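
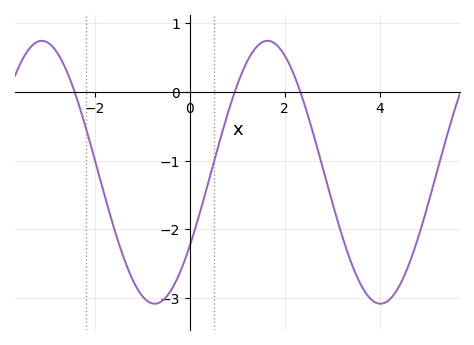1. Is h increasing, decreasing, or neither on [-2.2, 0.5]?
neither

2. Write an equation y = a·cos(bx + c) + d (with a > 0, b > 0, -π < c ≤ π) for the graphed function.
y = 1.91cos(1.32x - 2.16) - 1.17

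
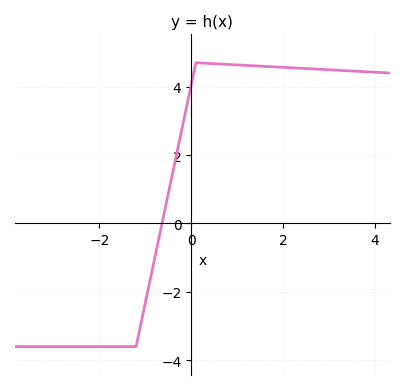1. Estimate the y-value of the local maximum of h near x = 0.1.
4.7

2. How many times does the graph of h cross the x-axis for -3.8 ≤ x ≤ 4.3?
1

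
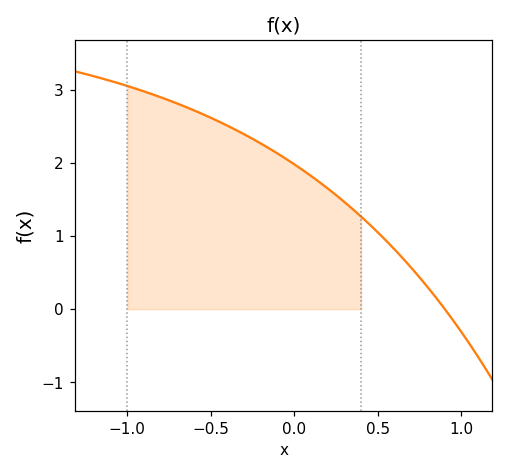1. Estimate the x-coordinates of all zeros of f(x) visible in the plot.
0.9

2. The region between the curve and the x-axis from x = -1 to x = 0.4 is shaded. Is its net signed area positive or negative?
positive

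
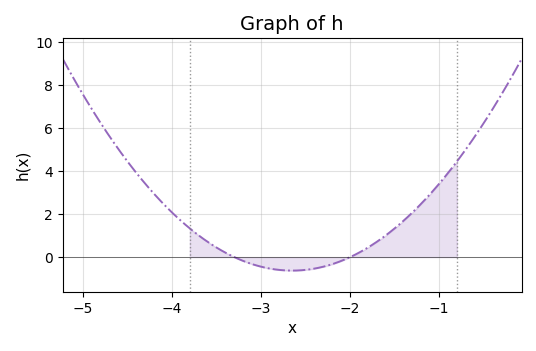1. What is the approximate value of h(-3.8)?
1.4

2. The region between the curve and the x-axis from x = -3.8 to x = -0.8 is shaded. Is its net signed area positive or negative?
positive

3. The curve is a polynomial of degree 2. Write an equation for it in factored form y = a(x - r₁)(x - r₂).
y = 1.48(x + 3.3)(x + 2)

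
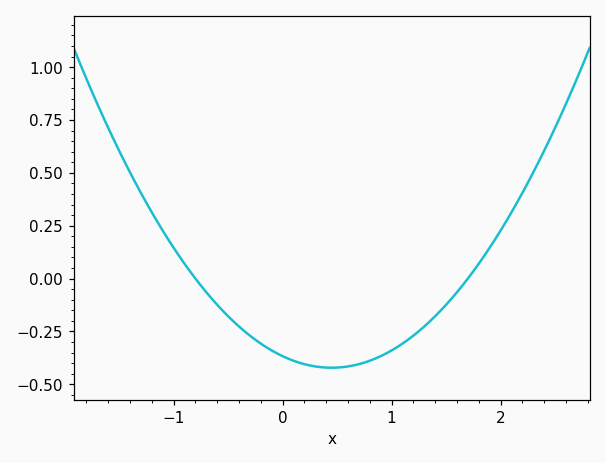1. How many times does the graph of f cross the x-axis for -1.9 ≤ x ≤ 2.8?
2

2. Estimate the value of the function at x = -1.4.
0.5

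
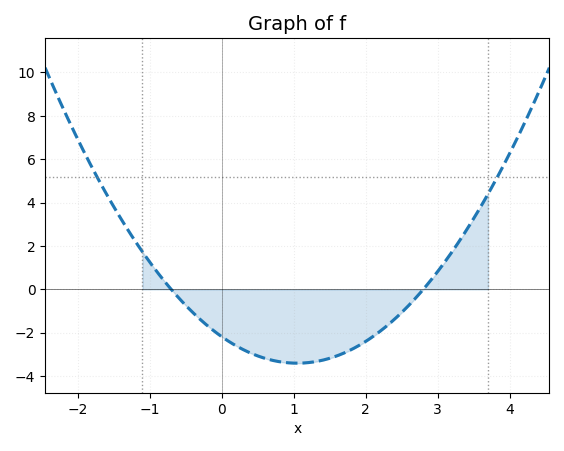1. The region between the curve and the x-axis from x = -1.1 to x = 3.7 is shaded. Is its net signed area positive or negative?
negative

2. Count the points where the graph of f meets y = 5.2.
2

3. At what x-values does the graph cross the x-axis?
-0.7, 2.8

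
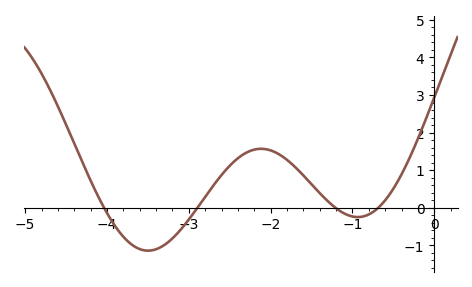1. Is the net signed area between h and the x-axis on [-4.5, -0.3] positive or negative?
positive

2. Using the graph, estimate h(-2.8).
0.291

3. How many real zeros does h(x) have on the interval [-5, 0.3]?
4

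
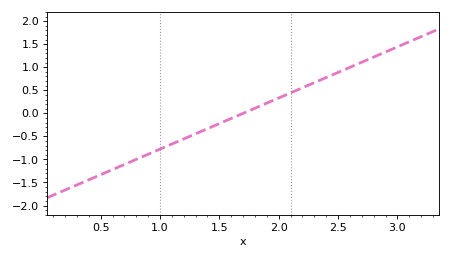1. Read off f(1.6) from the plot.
-0.1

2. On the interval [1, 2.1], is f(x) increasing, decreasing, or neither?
increasing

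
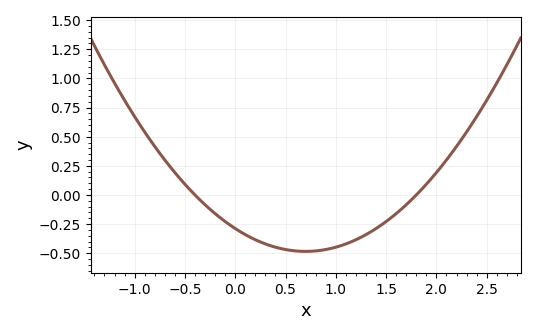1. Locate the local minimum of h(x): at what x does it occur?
0.7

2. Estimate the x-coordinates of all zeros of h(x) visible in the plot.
-0.4, 1.8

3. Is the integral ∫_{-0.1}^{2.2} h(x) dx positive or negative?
negative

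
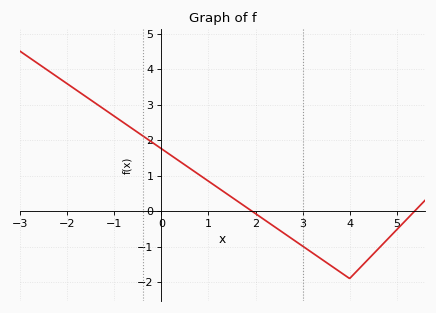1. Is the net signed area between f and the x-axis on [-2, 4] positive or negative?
positive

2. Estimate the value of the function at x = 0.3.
1.5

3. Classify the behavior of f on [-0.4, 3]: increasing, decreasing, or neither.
decreasing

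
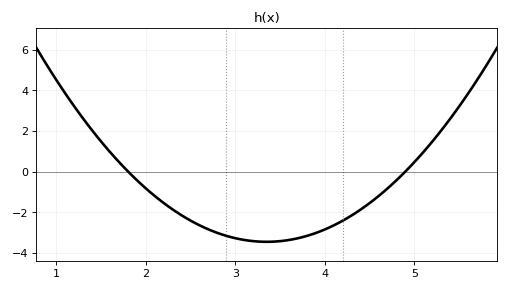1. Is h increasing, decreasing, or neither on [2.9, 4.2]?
neither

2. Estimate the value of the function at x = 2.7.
-2.85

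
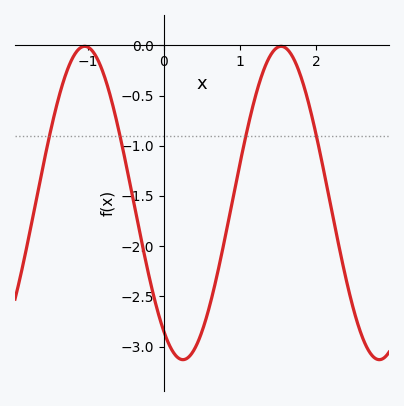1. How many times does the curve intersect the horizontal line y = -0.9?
4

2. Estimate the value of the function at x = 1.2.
-0.509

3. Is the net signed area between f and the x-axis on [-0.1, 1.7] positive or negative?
negative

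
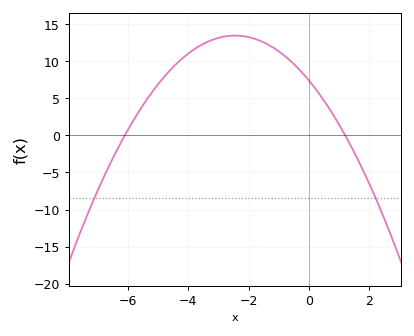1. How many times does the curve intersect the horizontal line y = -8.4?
2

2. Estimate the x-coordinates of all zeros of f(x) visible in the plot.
-6.1, 1.2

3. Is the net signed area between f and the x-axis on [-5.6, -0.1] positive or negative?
positive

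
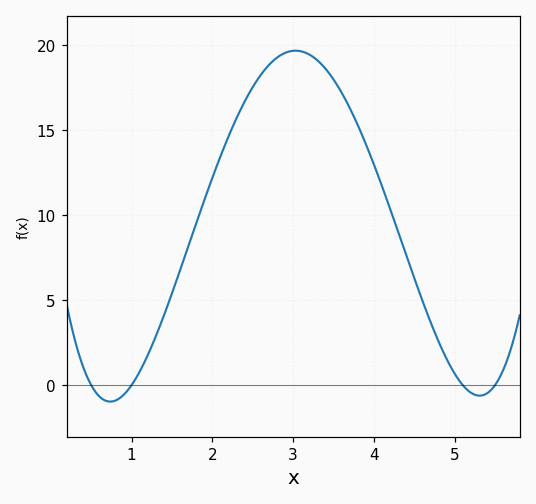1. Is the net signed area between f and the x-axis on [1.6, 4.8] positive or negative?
positive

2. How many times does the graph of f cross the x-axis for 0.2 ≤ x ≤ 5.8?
4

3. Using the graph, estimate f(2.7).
19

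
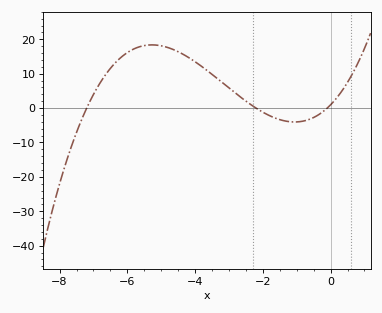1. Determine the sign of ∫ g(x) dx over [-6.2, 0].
positive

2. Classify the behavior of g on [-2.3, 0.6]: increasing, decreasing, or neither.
neither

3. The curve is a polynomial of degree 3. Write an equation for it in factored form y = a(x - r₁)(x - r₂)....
y = 0.6(x + 7.2)(x + 2.2)(x + 0.1)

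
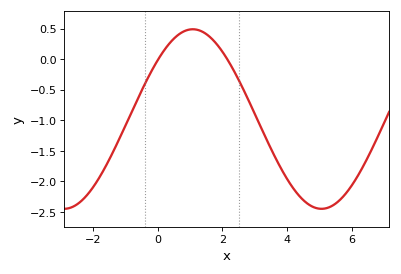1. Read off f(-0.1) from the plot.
-0.111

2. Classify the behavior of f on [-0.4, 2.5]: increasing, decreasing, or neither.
neither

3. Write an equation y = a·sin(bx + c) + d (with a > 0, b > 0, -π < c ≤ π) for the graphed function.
y = 1.47sin(0.79x + 0.712) - 0.98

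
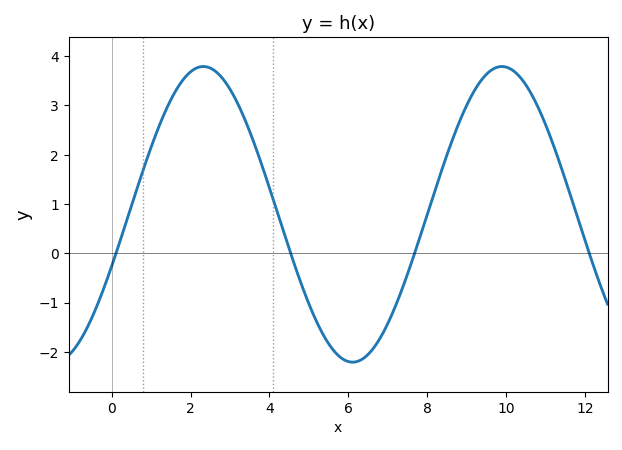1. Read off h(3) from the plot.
3.3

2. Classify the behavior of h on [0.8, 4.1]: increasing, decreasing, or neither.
neither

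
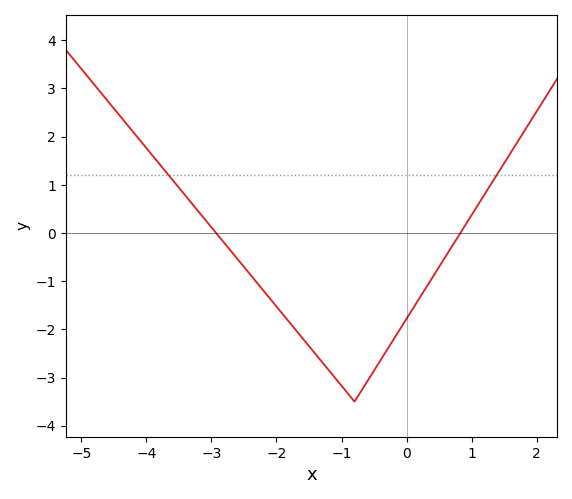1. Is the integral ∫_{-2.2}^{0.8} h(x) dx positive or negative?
negative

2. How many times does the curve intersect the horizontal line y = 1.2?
2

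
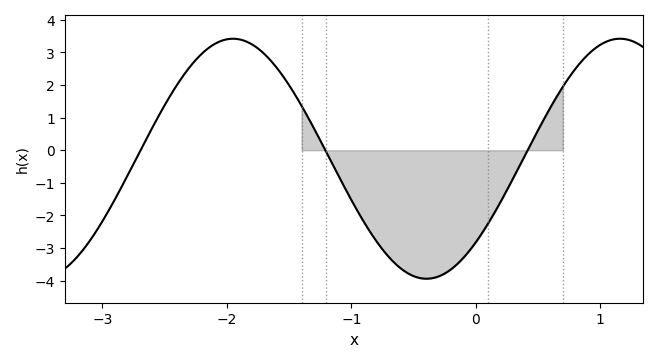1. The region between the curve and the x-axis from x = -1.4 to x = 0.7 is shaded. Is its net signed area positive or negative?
negative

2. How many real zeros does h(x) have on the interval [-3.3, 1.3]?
3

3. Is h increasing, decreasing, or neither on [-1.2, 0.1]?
neither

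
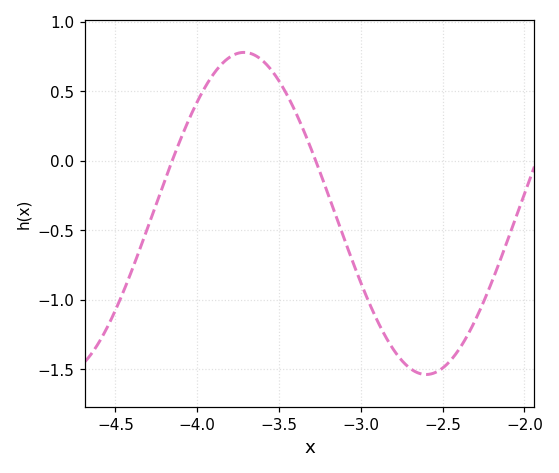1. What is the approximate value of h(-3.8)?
0.75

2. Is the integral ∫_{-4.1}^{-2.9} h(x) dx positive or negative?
positive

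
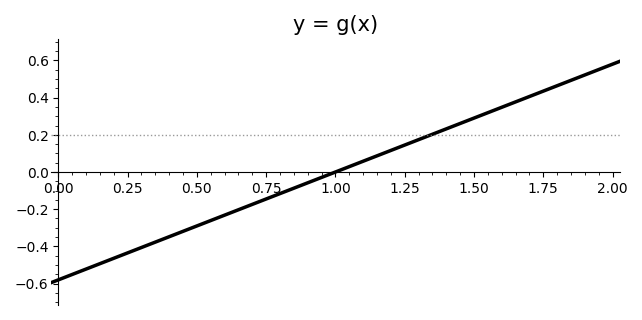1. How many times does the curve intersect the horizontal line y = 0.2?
1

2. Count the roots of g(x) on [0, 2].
1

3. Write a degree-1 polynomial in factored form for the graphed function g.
y = 0.58(x - 1)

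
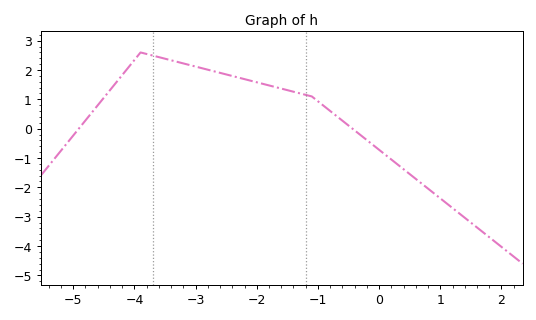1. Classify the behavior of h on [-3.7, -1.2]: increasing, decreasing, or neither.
decreasing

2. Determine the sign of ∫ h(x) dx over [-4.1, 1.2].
positive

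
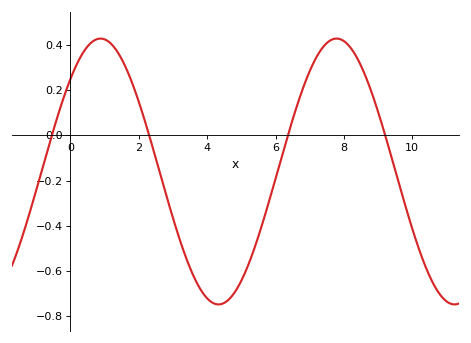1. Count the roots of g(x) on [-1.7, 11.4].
4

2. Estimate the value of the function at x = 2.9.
-0.316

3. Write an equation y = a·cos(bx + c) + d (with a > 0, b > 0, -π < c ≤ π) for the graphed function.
y = 0.59cos(0.91x - 0.8) - 0.16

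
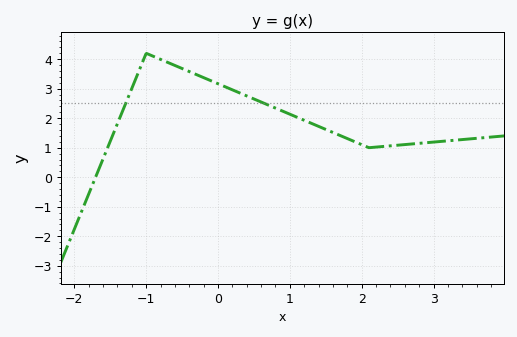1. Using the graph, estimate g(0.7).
2.45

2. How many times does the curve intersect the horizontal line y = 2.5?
2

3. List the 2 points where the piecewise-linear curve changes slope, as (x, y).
(-1, 4.2); (2.1, 1)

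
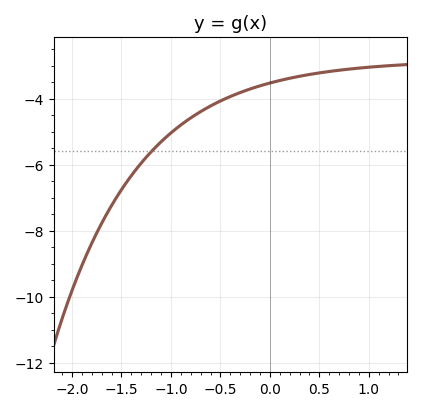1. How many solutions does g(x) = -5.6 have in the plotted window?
1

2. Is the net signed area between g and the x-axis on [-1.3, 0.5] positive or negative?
negative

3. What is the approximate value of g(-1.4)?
-6.33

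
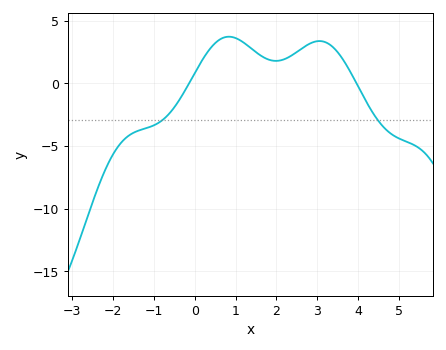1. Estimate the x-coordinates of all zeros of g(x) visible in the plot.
-0.14, 3.96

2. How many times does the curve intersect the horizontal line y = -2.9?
2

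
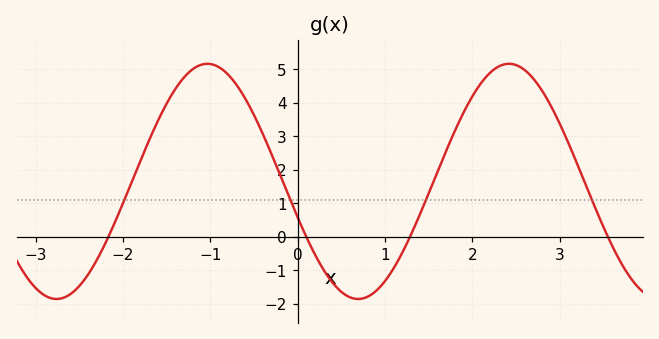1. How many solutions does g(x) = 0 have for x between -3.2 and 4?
4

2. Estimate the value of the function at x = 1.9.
3.71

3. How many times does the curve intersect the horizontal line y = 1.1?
4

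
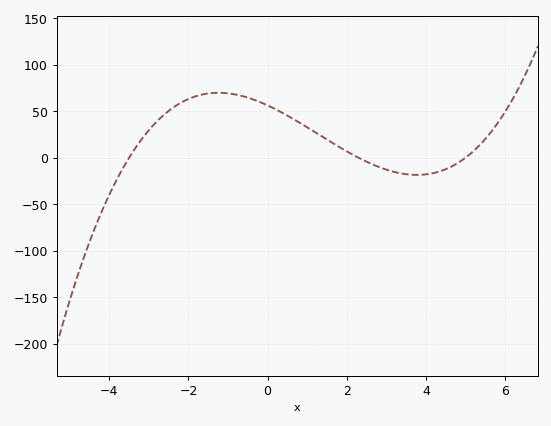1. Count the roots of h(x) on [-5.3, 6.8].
3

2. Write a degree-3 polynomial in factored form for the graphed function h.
y = 1.4(x + 3.5)(x - 2.3)(x - 5)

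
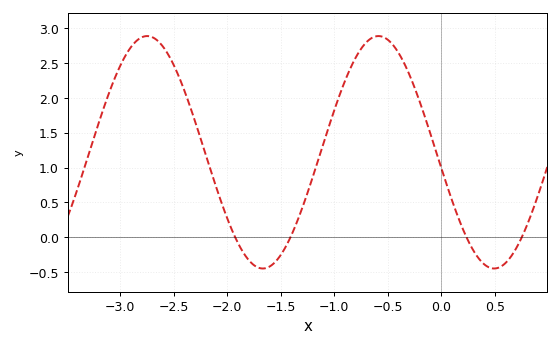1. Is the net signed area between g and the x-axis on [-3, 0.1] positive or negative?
positive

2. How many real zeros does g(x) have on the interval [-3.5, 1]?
4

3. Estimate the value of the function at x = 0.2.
0.115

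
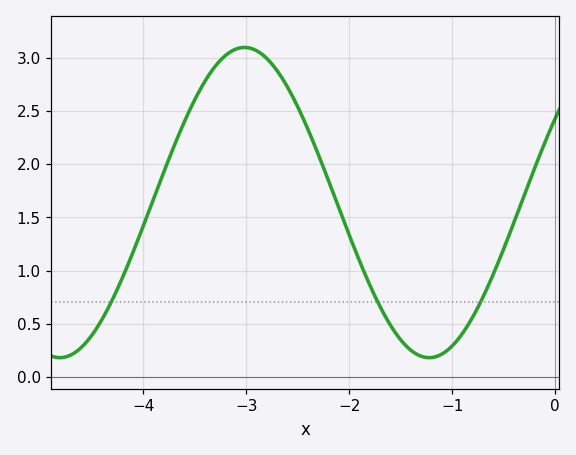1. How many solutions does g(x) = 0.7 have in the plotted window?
3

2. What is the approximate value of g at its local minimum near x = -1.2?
0.18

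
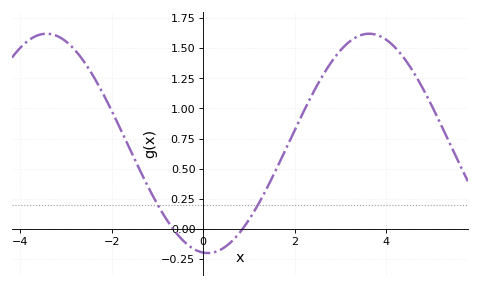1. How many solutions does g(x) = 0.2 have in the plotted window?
2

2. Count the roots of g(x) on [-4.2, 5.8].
2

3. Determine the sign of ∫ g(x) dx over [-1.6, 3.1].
positive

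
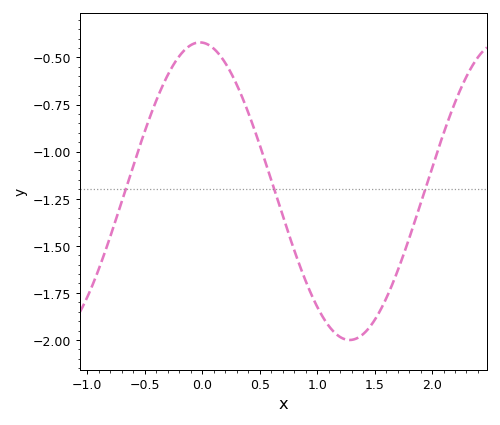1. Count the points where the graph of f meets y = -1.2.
3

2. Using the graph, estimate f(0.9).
-1.68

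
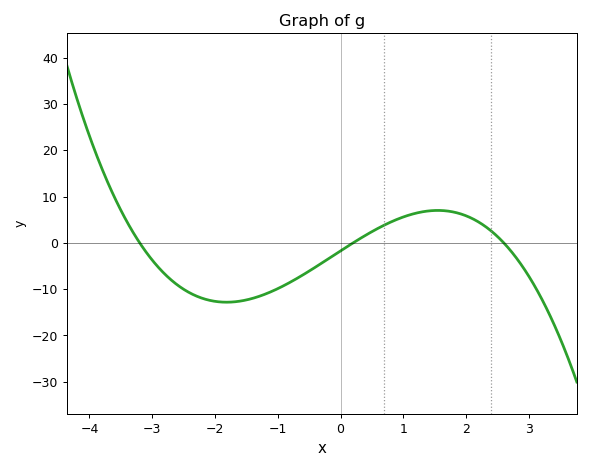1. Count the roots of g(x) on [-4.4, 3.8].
3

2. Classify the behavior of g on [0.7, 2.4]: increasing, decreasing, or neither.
neither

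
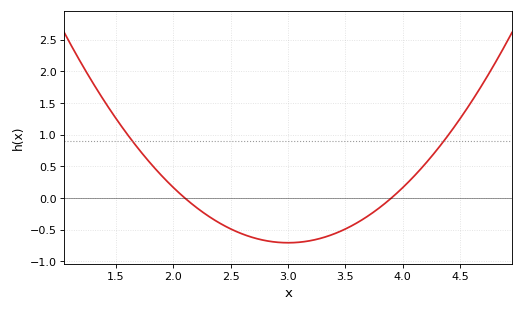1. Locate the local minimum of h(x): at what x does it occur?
3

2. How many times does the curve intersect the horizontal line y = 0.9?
2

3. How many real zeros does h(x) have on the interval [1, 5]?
2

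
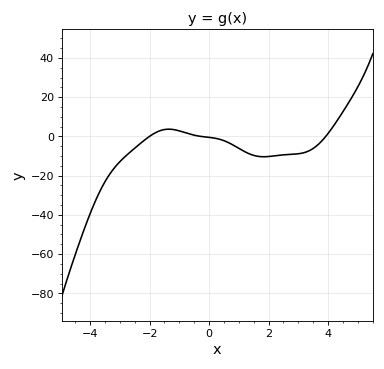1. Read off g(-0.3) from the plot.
0.044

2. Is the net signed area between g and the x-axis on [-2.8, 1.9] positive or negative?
negative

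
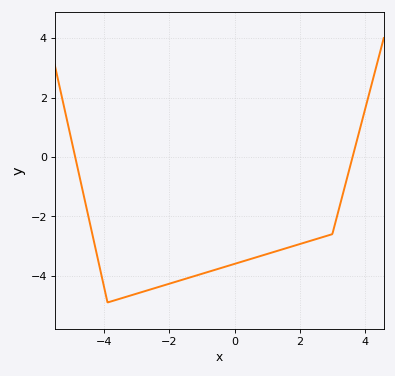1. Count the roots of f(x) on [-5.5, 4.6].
2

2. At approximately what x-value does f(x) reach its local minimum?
-3.9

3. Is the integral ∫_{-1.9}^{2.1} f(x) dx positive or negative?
negative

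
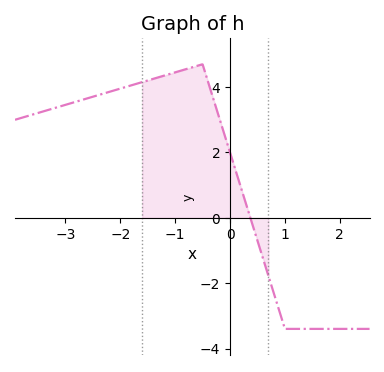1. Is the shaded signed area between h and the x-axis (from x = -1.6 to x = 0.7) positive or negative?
positive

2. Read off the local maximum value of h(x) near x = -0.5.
4.6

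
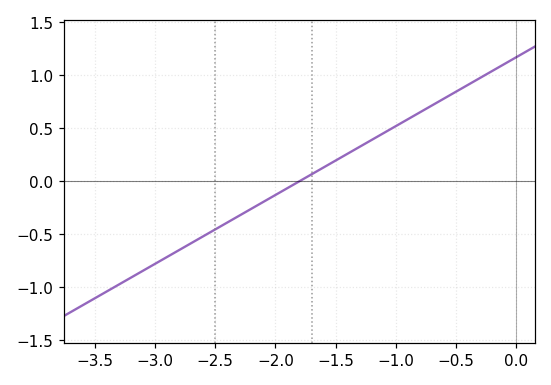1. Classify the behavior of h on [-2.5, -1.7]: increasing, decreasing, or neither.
increasing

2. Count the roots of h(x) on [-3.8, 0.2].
1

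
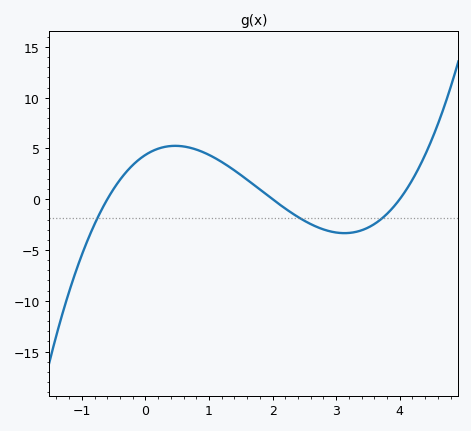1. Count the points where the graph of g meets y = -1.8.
3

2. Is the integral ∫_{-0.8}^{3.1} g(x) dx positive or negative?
positive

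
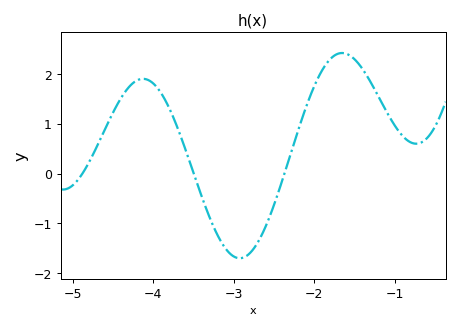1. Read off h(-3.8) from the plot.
1.31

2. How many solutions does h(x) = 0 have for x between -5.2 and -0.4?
3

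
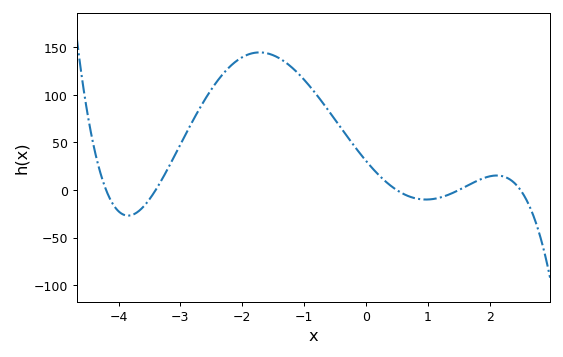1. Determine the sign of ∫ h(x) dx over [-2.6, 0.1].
positive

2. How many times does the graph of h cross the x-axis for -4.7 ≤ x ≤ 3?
5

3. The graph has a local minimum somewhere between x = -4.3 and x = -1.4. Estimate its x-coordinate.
-3.8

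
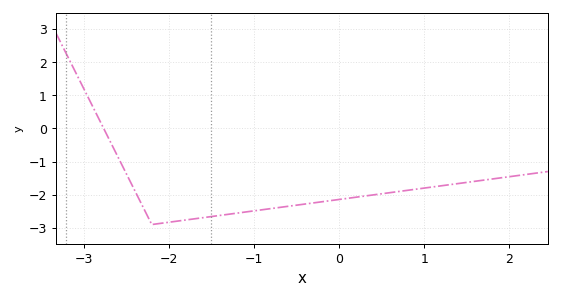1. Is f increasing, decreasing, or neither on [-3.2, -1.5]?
neither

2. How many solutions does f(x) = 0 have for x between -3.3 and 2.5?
1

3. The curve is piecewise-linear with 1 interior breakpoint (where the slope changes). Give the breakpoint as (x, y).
(-2.2, -2.9)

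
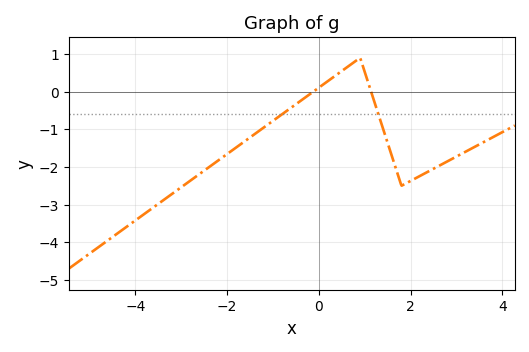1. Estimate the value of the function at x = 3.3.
-1.5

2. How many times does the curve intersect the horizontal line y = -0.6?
2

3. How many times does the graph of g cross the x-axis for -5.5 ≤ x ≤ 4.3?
2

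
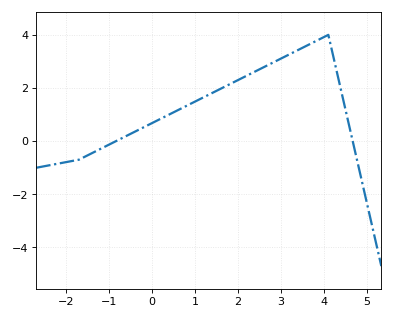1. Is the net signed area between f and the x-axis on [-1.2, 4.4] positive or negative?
positive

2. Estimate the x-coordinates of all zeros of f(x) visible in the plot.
-0.836, 4.67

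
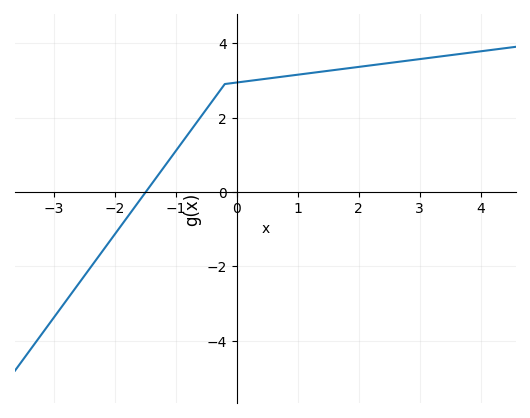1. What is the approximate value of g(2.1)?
3.38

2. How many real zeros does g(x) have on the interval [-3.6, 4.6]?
1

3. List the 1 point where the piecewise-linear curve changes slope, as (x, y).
(-0.2, 2.9)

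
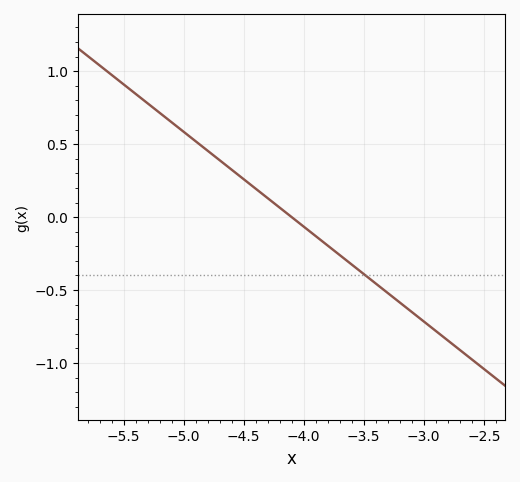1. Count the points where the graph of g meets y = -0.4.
1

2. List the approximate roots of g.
-4.1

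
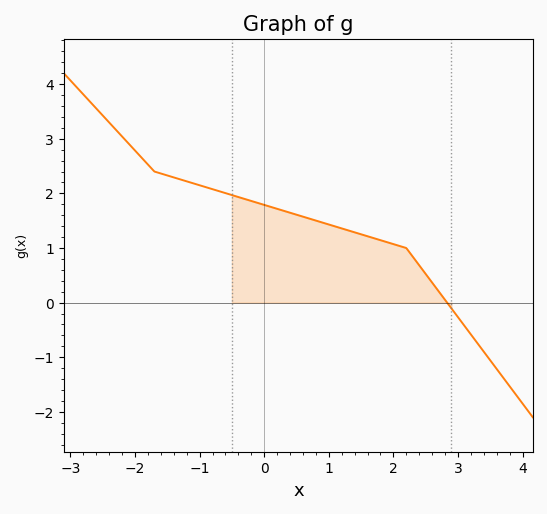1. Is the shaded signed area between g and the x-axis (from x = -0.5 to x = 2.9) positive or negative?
positive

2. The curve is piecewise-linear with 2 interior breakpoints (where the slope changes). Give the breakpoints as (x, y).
(-1.7, 2.4); (2.2, 1)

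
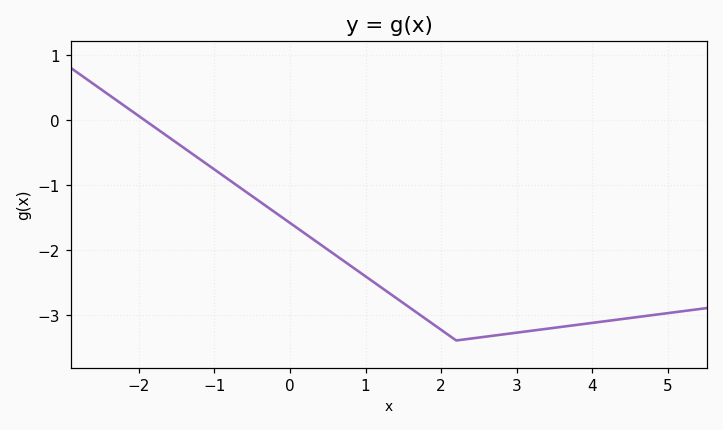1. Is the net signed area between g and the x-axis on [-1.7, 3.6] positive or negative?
negative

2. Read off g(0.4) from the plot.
-1.92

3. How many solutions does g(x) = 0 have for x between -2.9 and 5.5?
1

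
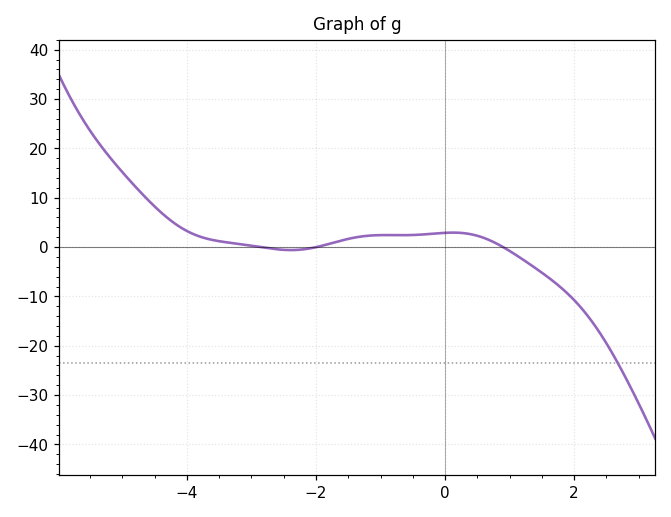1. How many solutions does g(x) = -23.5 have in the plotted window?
1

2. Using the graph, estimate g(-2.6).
-0.456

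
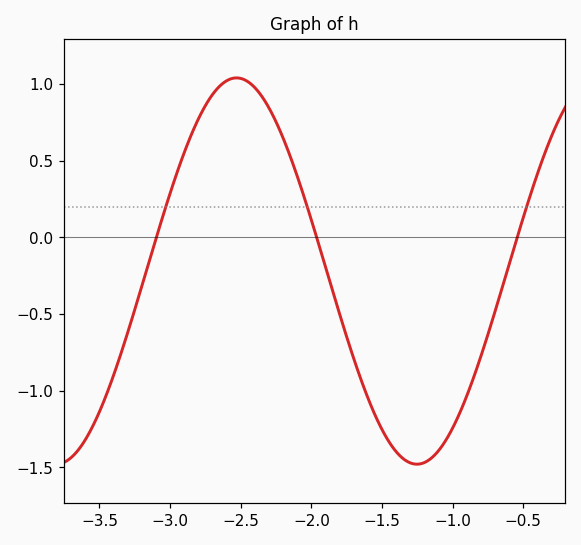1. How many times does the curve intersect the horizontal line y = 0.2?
3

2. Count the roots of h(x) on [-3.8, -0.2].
3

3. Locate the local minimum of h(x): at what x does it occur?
-1.25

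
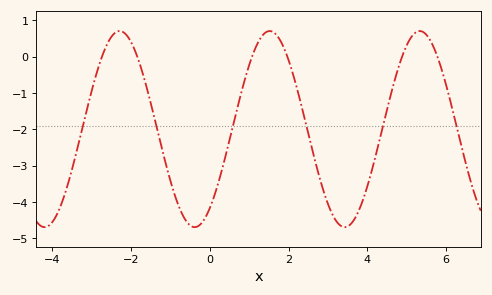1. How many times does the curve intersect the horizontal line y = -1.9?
6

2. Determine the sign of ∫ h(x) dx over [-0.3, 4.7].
negative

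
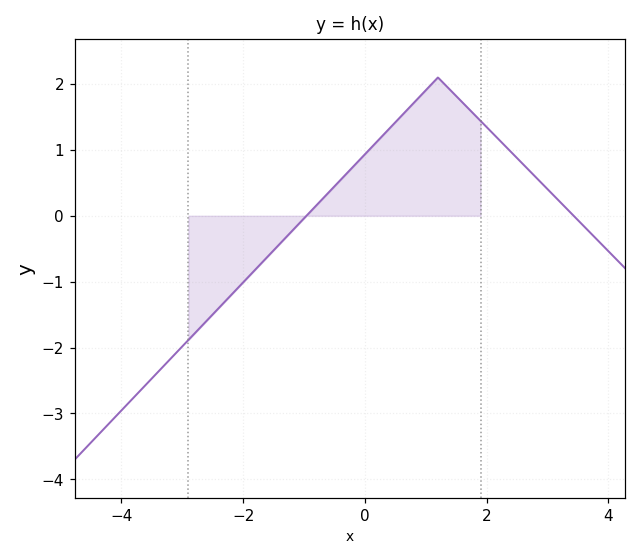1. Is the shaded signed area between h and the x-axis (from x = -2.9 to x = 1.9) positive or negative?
positive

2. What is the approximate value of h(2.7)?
0.7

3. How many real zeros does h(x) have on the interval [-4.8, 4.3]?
2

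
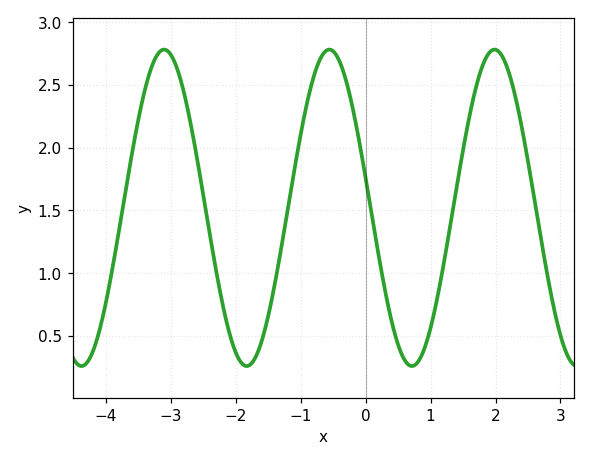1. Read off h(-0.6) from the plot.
2.75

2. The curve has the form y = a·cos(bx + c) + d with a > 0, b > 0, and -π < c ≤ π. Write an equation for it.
y = 1.26cos(2.5x + 1.4) + 1.52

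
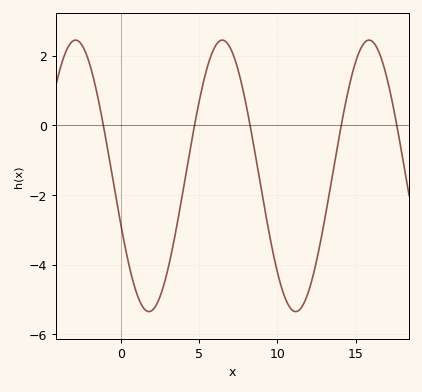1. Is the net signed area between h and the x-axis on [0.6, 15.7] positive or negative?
negative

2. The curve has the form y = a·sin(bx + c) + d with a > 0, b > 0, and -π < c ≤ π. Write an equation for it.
y = 3.9sin(0.67x - 2.77) - 1.45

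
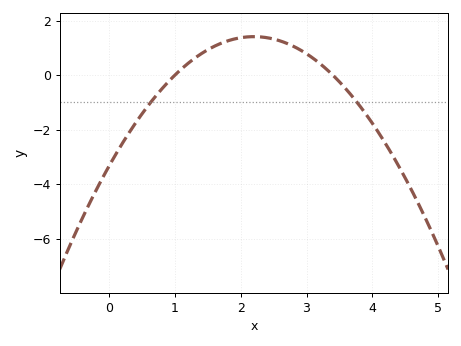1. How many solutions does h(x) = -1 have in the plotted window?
2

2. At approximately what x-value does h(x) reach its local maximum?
2.2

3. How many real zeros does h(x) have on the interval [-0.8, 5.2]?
2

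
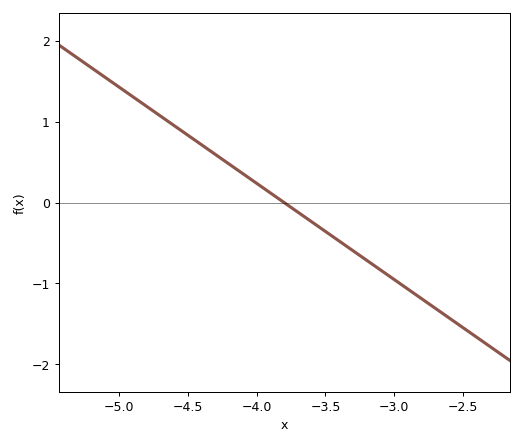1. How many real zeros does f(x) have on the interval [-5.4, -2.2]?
1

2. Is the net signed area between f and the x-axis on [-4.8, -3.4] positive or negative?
positive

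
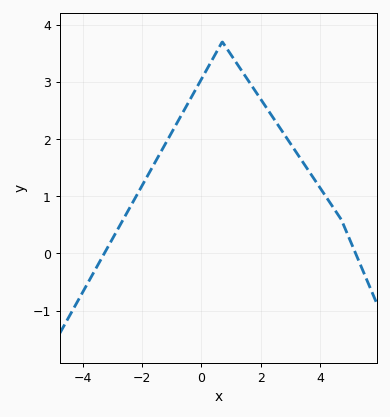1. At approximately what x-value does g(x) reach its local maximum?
0.702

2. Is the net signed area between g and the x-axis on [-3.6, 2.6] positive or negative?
positive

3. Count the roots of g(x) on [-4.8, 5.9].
2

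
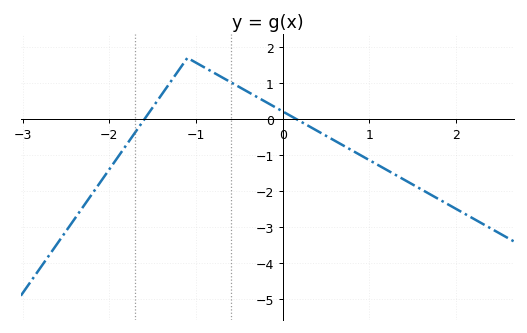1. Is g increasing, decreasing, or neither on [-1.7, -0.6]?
neither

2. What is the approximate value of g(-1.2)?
1.36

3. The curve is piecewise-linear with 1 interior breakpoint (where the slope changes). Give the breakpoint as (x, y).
(-1.1, 1.7)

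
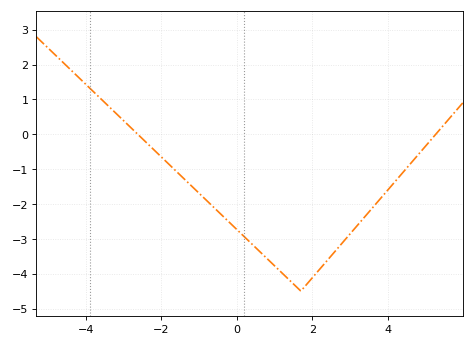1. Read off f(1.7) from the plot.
-4.5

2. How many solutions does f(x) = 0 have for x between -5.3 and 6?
2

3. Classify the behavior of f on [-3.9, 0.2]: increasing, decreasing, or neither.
decreasing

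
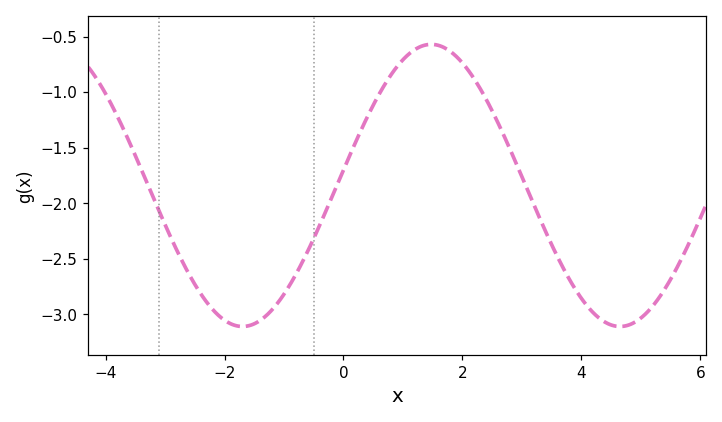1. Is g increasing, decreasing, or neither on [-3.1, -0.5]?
neither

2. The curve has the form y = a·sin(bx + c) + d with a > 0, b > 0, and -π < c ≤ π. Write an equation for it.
y = 1.27sin(0.99x + 0.11) - 1.84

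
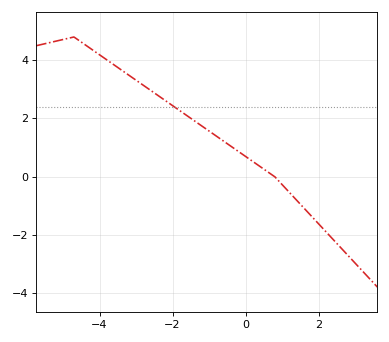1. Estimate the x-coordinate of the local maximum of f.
-4.6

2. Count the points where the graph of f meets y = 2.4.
1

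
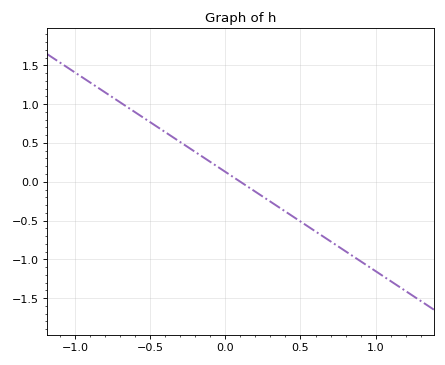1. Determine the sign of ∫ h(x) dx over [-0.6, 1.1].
negative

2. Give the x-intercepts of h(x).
0.1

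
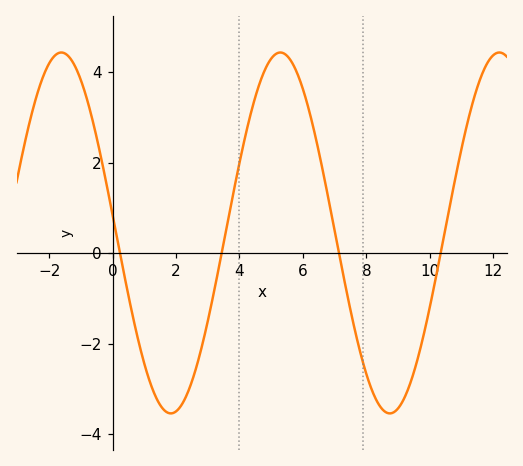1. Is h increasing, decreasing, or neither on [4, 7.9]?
neither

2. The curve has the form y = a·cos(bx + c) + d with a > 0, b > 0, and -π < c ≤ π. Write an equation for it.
y = 3.99cos(0.91x + 1.47) + 0.45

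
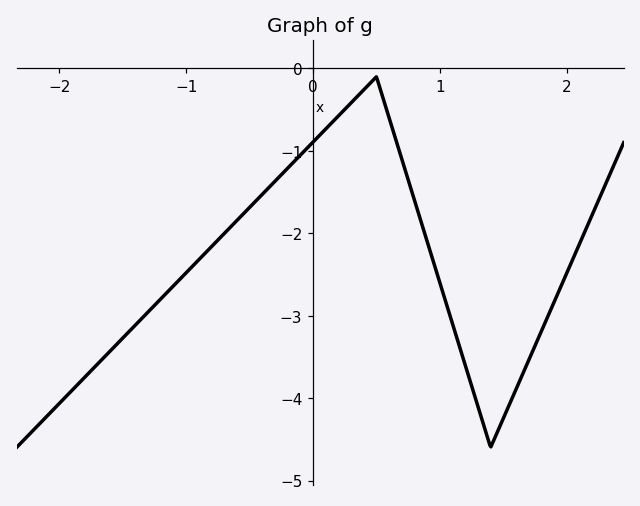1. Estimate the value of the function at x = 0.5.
-0.1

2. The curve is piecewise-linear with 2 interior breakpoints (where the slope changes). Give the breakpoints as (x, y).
(0.5, -0.1); (1.4, -4.6)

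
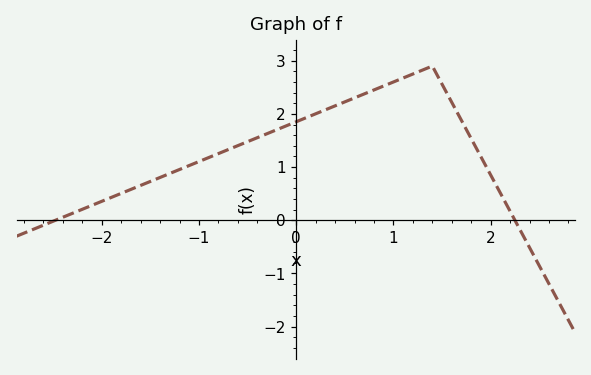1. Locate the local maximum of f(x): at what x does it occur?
1.4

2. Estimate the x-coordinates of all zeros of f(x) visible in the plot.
-2.5, 2.2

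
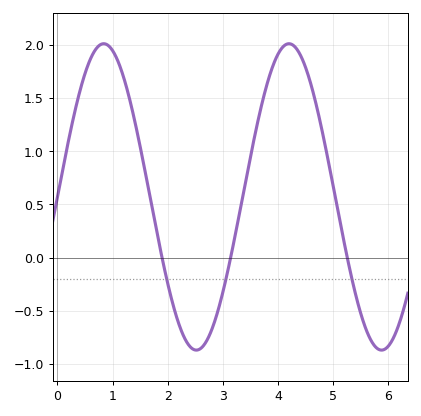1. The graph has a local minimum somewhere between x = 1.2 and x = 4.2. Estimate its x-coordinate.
2.5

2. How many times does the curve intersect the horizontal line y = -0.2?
3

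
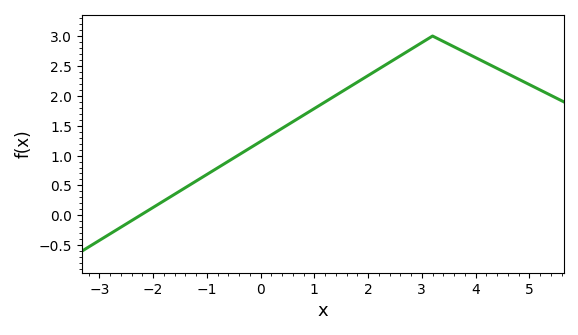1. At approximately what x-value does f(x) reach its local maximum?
3.2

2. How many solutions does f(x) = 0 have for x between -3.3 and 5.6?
1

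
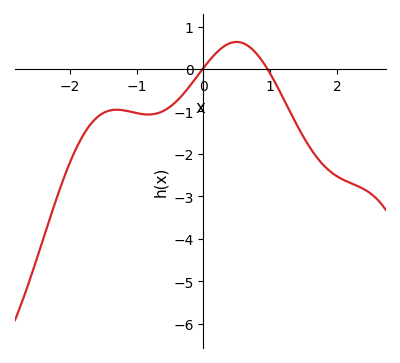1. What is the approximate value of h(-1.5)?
-1.04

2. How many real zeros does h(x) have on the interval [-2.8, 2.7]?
2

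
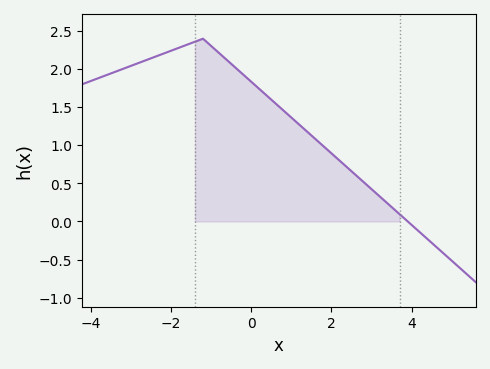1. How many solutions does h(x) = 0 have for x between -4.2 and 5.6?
1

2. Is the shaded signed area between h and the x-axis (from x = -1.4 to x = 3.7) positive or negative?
positive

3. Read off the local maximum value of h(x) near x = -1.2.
2.4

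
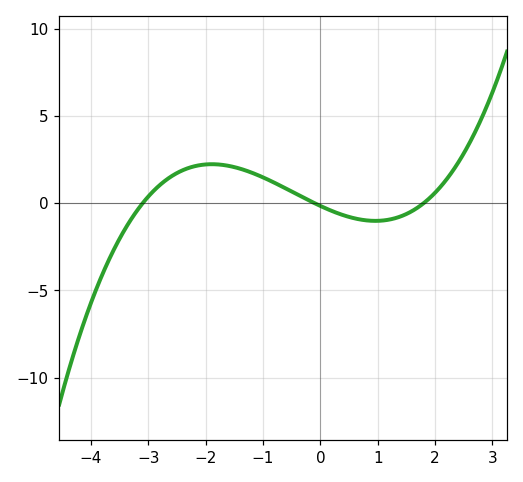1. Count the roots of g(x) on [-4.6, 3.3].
3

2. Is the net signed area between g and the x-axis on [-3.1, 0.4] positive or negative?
positive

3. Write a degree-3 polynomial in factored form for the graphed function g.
y = 0.28(x + 3.1)(x + 0.1)(x - 1.8)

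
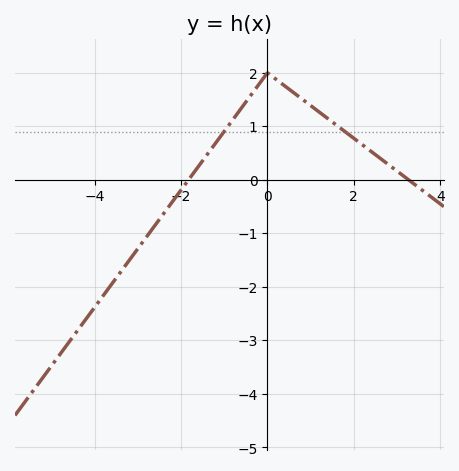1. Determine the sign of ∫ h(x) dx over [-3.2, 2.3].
positive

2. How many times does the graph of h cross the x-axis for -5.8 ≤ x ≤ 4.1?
2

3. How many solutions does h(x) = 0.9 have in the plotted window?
2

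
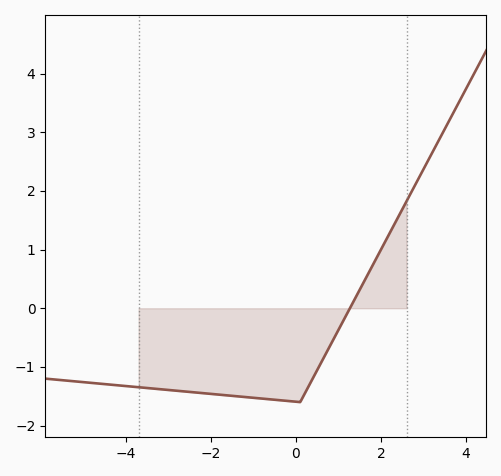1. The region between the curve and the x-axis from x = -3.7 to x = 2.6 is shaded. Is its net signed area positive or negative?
negative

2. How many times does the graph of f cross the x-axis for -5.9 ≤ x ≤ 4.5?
1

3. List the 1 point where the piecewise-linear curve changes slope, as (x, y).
(0.1, -1.6)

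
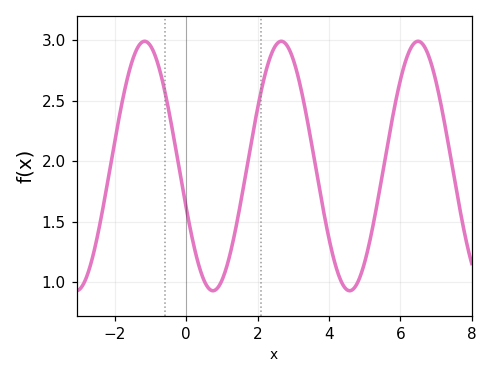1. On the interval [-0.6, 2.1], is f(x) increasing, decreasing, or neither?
neither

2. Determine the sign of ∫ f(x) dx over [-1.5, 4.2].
positive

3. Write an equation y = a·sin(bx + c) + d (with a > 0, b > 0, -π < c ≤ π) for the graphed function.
y = 1.03sin(1.64x - 2.8) + 1.96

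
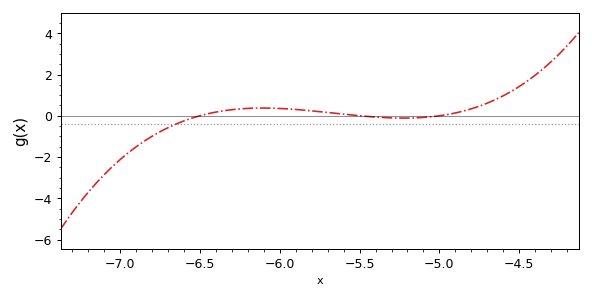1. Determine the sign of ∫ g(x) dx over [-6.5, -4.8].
positive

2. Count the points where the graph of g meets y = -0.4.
1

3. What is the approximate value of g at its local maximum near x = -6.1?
0.4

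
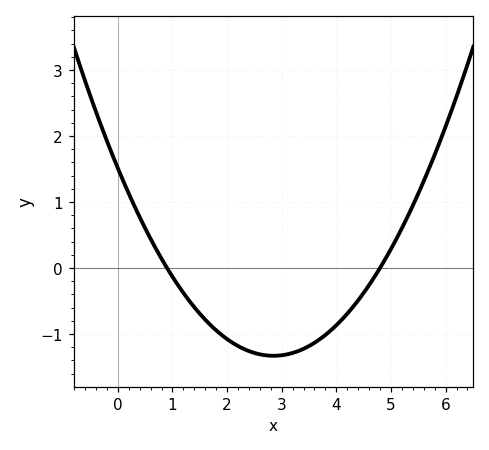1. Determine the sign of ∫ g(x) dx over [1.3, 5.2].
negative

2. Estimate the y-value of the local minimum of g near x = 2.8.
-1.3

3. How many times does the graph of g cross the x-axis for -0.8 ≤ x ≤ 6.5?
2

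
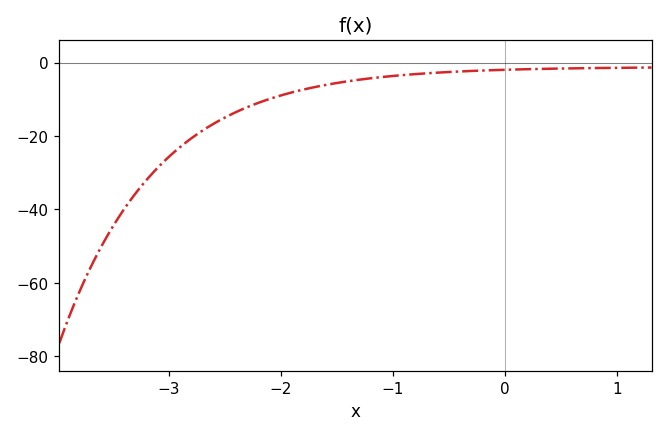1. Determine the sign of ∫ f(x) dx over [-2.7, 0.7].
negative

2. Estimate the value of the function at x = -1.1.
-3.92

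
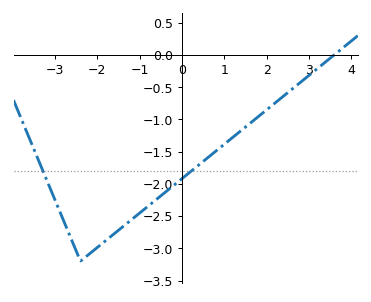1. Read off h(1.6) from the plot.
-1.05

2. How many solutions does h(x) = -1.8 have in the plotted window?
2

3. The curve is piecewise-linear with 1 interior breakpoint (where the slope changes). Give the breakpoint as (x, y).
(-2.4, -3.2)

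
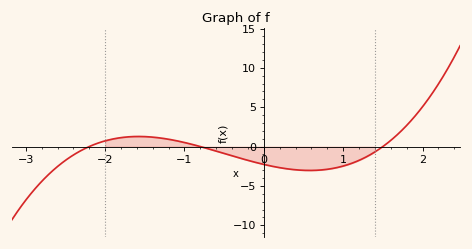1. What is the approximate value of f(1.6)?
0.784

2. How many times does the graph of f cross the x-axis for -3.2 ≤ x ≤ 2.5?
3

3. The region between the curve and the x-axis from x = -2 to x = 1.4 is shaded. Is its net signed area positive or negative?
negative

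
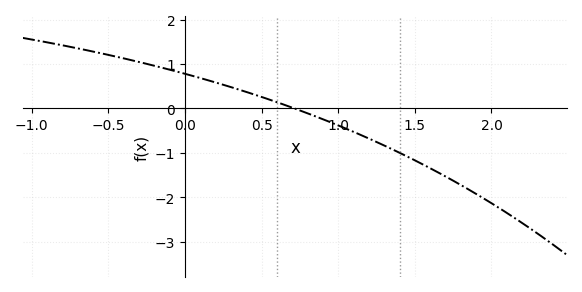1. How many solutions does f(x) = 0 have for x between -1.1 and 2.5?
1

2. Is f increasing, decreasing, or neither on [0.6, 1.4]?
decreasing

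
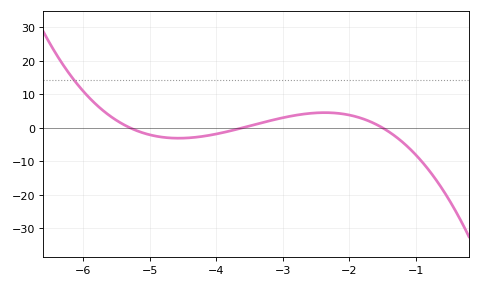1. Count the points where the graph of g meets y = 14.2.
1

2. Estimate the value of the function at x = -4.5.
-3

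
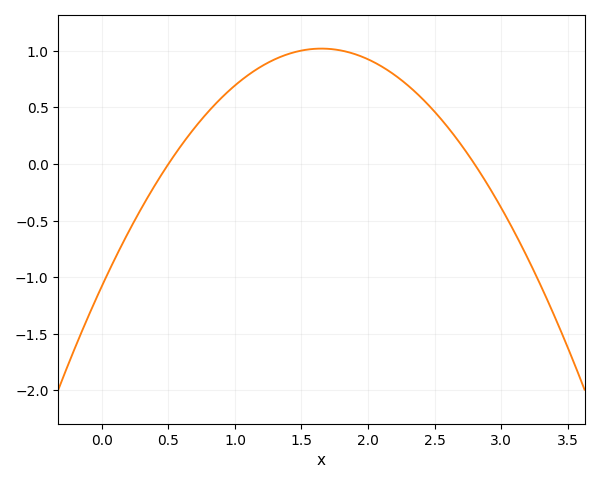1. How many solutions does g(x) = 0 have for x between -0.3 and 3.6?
2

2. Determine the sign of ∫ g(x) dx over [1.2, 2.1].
positive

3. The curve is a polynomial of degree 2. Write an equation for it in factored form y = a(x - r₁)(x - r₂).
y = -0.77(x - 0.5)(x - 2.8)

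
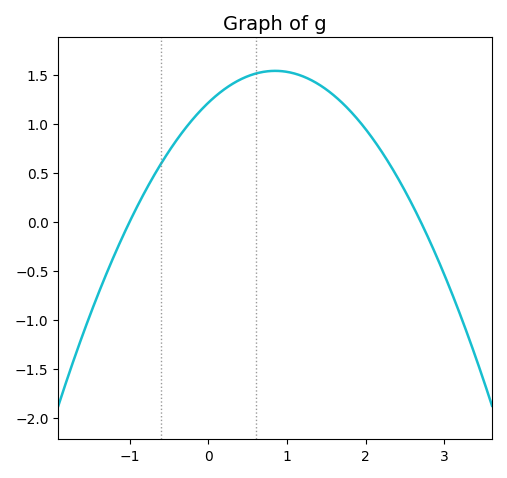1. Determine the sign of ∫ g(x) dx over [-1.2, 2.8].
positive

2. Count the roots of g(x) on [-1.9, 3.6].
2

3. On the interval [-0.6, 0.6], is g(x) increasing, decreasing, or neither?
increasing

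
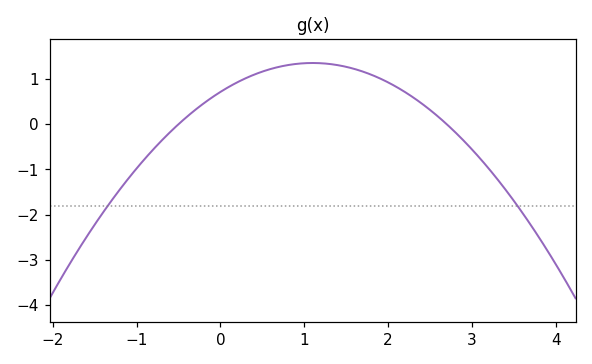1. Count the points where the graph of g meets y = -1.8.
2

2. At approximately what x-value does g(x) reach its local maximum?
1.1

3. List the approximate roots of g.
-0.5, 2.7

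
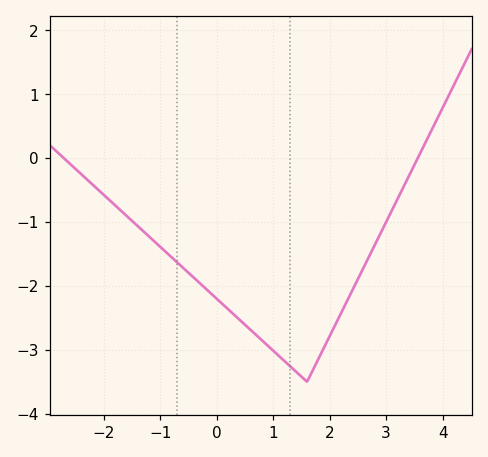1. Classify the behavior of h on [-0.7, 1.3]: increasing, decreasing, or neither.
decreasing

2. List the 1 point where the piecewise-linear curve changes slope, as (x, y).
(1.6, -3.5)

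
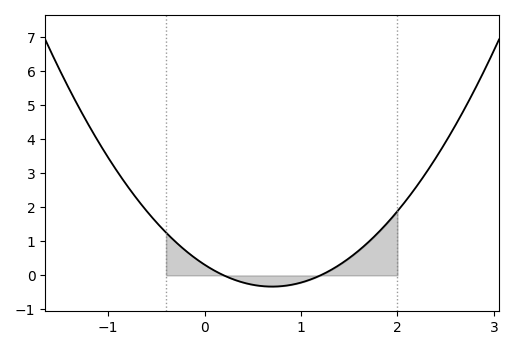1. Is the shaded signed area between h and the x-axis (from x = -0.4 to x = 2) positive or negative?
positive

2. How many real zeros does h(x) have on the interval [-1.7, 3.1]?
2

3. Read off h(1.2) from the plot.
0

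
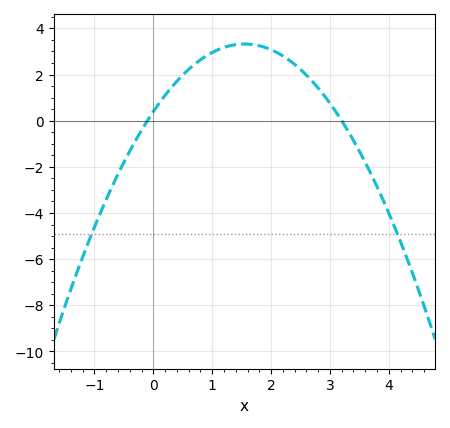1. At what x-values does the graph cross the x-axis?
-0.1, 3.2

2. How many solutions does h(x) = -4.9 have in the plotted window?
2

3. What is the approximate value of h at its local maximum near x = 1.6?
3.4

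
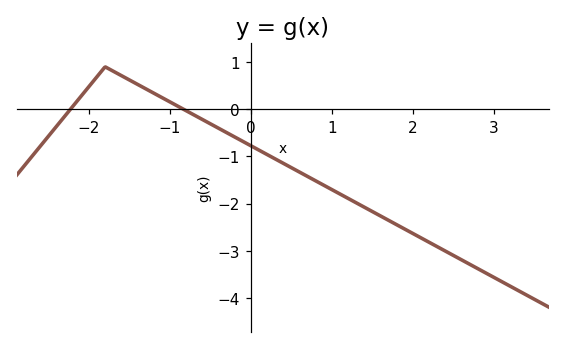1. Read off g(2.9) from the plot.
-3.5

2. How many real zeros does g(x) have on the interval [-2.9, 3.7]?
2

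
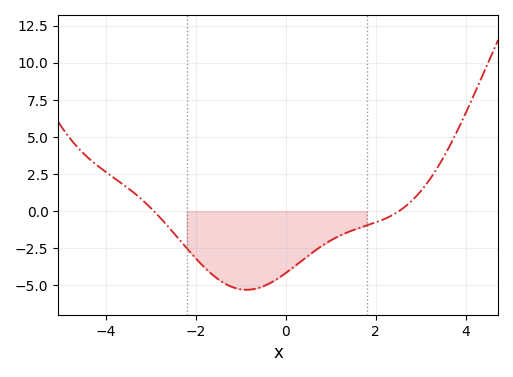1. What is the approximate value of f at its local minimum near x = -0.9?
-5.4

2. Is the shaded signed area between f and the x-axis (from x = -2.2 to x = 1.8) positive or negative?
negative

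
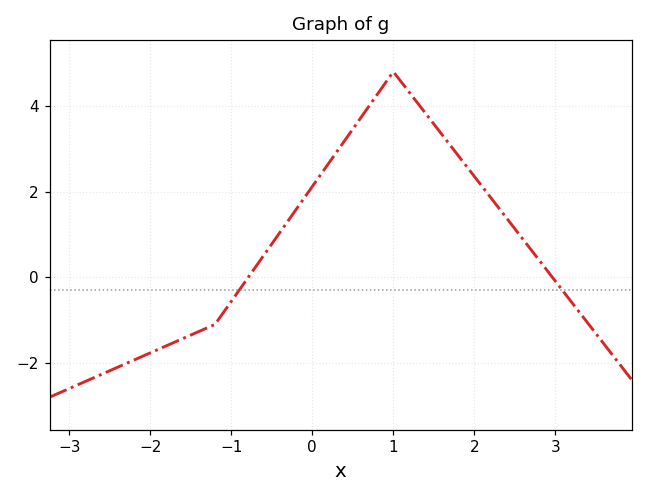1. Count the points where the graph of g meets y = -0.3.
2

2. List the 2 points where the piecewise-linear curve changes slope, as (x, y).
(-1.2, -1.1); (1, 4.8)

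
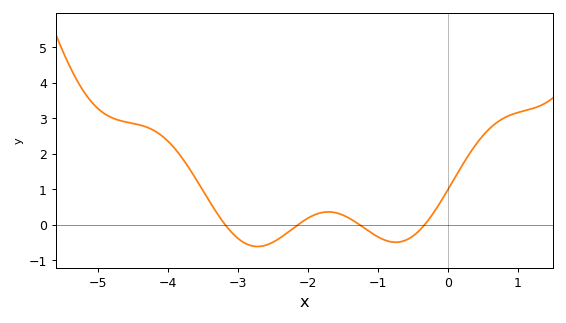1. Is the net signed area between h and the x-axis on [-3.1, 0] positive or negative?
negative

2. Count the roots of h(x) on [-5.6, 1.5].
4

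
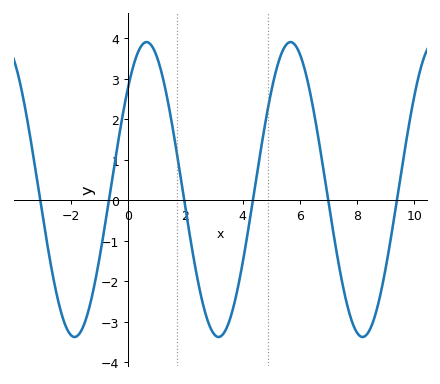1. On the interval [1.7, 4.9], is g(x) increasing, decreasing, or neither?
neither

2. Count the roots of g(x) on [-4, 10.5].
6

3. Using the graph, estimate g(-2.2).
-3.06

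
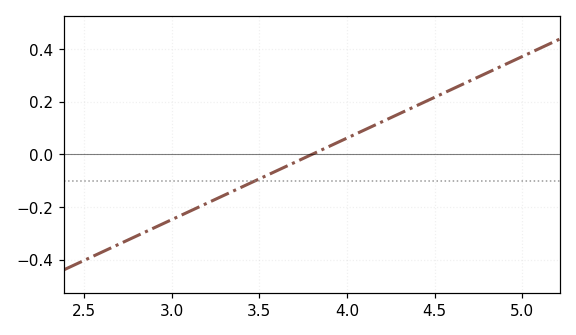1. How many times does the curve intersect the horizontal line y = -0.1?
1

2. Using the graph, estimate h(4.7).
0.28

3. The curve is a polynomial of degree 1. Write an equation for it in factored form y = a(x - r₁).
y = 0.31(x - 3.8)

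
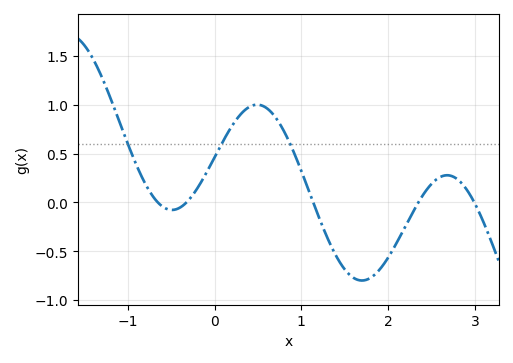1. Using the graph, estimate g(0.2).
0.8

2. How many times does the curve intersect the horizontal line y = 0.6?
3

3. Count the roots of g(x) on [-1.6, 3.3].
5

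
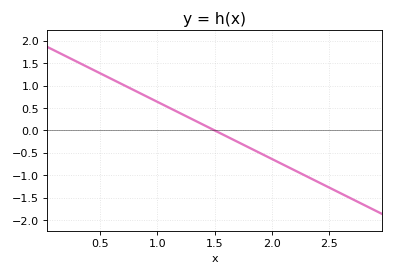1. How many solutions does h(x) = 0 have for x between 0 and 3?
1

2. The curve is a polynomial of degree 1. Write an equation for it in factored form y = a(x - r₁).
y = -1.27(x - 1.5)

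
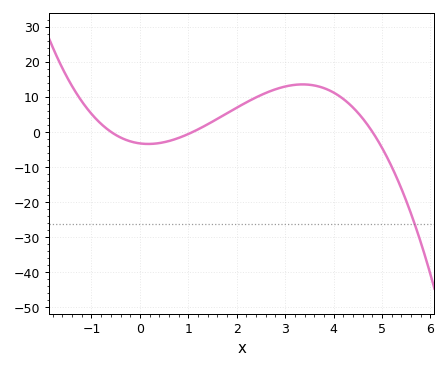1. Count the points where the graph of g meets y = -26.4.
1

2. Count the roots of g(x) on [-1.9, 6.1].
3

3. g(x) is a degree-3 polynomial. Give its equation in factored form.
y = -1.05(x + 0.6)(x - 1.1)(x - 4.8)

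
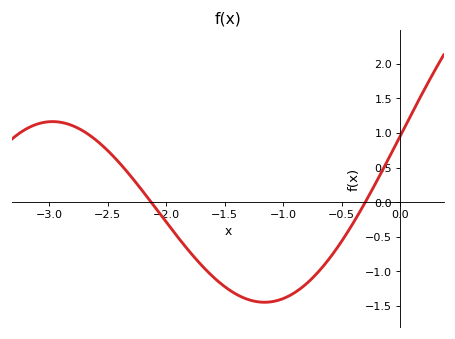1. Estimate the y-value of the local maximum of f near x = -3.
1.15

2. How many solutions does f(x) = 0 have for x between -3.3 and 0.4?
2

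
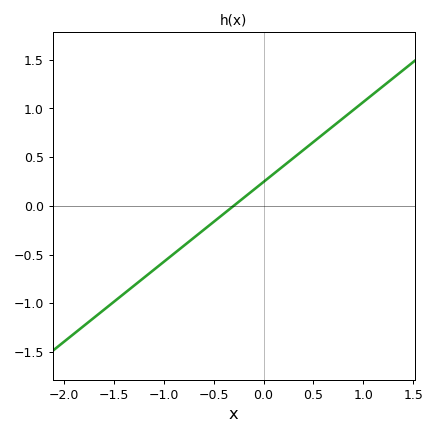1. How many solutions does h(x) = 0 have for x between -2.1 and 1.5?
1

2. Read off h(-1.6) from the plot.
-1.07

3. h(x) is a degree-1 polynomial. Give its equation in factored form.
y = 0.82(x + 0.3)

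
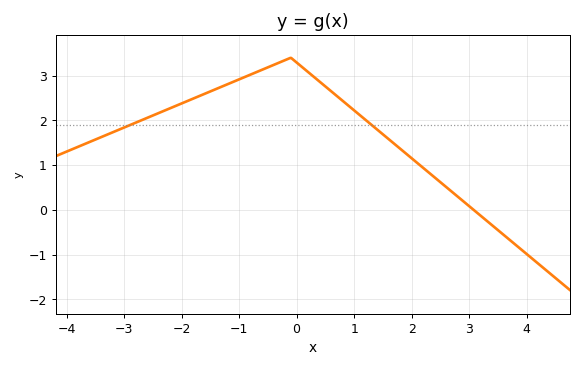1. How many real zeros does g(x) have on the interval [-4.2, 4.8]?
1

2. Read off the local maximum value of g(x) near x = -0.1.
3.4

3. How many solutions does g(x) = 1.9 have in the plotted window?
2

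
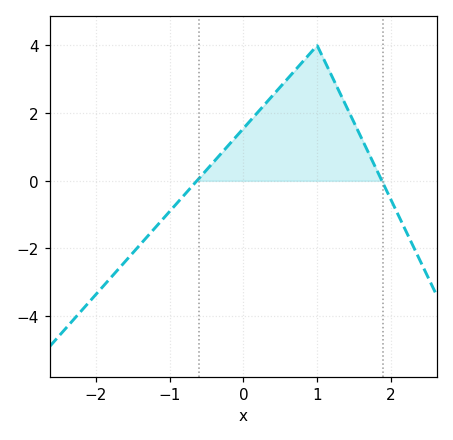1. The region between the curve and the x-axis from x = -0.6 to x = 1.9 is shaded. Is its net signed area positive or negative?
positive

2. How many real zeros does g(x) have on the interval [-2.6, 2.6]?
2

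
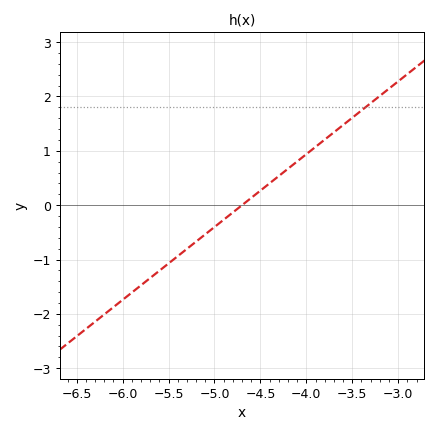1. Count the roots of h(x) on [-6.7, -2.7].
1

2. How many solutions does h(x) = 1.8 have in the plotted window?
1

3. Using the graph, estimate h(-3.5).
1.61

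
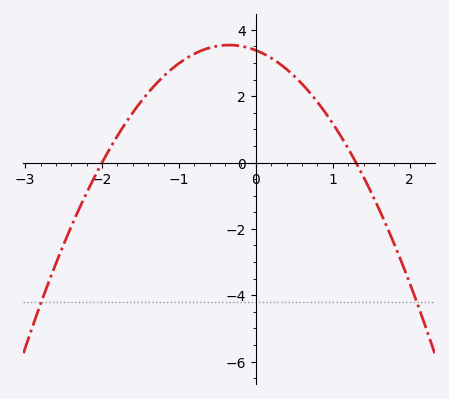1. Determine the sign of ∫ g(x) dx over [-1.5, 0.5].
positive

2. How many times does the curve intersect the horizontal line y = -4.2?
2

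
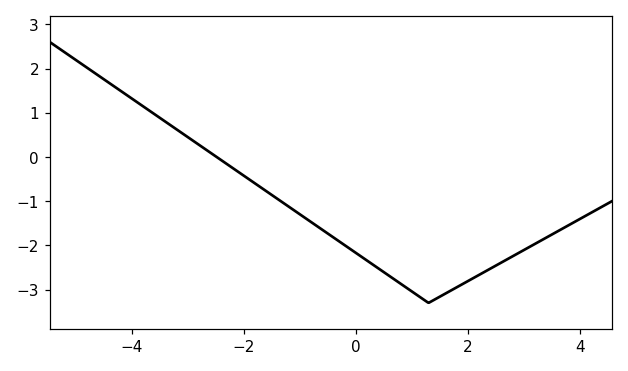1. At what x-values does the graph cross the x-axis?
-2.48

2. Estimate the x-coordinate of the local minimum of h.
1.3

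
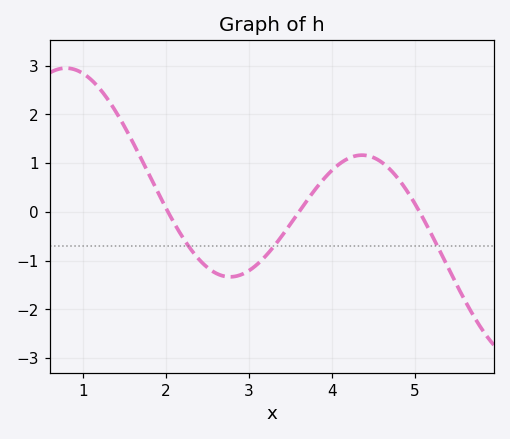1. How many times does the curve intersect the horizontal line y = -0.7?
3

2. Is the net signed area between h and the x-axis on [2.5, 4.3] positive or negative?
negative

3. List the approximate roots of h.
2.03, 3.6, 5.06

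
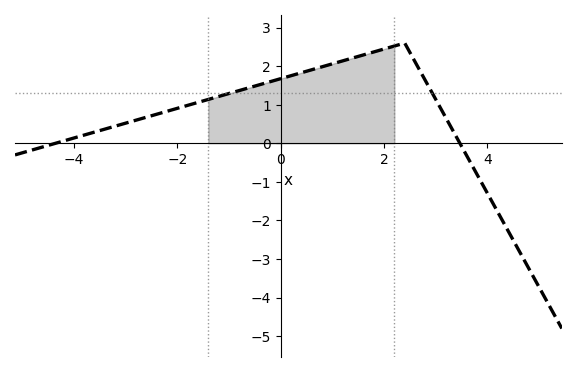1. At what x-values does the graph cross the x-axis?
-4.36, 3.47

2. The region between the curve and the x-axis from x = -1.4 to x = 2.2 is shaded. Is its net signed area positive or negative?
positive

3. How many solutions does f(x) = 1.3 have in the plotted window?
2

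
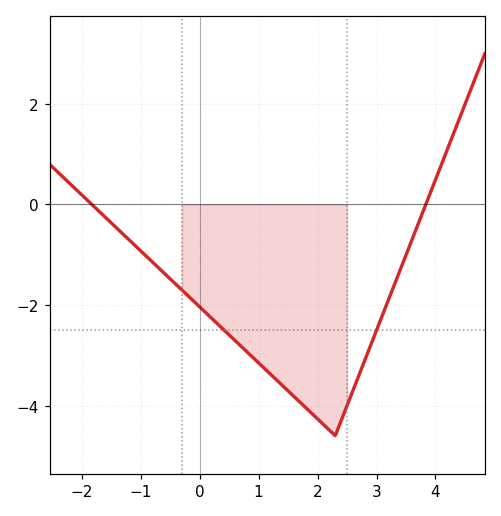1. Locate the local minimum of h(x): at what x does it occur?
2.3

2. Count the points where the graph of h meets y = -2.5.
2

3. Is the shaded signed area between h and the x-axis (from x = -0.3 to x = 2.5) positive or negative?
negative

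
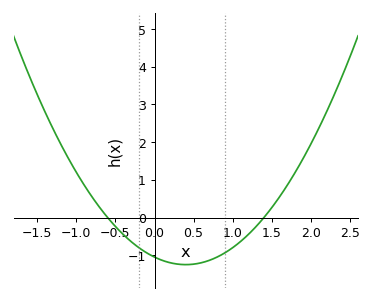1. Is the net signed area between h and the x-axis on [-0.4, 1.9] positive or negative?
negative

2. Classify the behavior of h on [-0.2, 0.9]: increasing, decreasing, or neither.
neither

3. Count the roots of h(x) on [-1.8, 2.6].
2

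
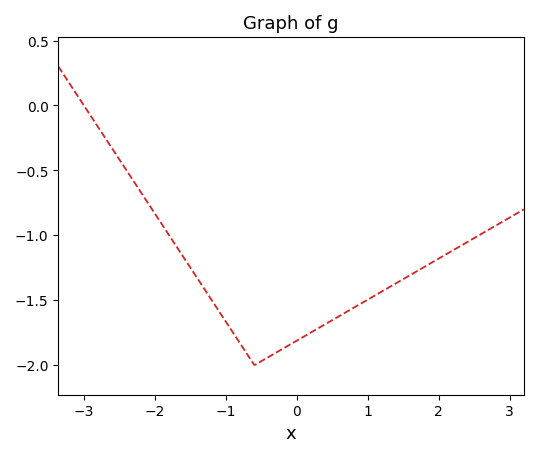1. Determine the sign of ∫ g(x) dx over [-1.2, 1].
negative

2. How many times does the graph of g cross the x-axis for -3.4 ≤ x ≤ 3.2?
1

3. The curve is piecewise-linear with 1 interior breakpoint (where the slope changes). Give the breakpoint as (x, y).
(-0.6, -2)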